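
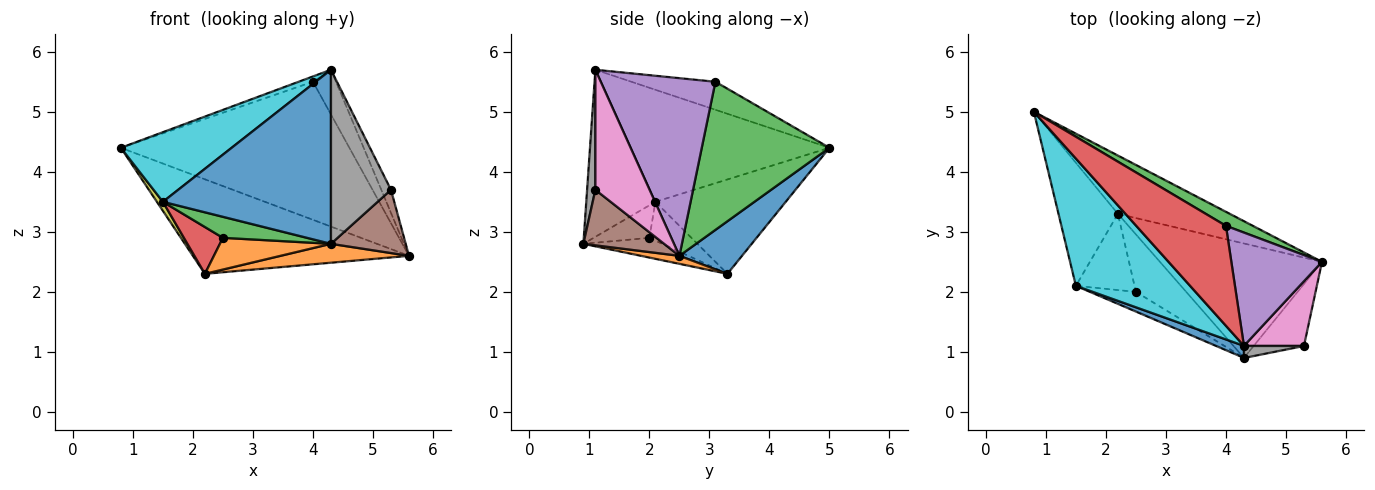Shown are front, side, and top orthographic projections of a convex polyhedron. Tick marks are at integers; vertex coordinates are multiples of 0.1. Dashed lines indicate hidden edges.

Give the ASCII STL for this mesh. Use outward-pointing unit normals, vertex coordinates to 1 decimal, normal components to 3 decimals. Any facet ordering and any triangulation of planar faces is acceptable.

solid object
 facet normal 0.239 0.827 -0.509
  outer loop
   vertex 2.2 3.3 2.3
   vertex 0.8 5.0 4.4
   vertex 5.6 2.5 2.6
  endloop
 endfacet
 facet normal 0.049 -0.163 -0.985
  outer loop
   vertex 2.2 3.3 2.3
   vertex 5.6 2.5 2.6
   vertex 4.3 0.9 2.8
  endloop
 endfacet
 facet normal 0.486 0.870 0.088
  outer loop
   vertex 4.0 3.1 5.5
   vertex 5.6 2.5 2.6
   vertex 0.8 5.0 4.4
  endloop
 endfacet
 facet normal -0.298 0.051 0.953
  outer loop
   vertex 4.0 3.1 5.5
   vertex 0.8 5.0 4.4
   vertex 4.3 1.1 5.7
  endloop
 endfacet
 facet normal 0.877 0.176 0.447
  outer loop
   vertex 4.0 3.1 5.5
   vertex 4.3 1.1 5.7
   vertex 5.6 2.5 2.6
  endloop
 endfacet
 facet normal 0.611 -0.566 -0.553
  outer loop
   vertex 5.3 1.1 3.7
   vertex 4.3 0.9 2.8
   vertex 5.6 2.5 2.6
  endloop
 endfacet
 facet normal 0.883 0.158 0.442
  outer loop
   vertex 5.3 1.1 3.7
   vertex 5.6 2.5 2.6
   vertex 4.3 1.1 5.7
  endloop
 endfacet
 facet normal 0.136 -0.988 0.068
  outer loop
   vertex 5.3 1.1 3.7
   vertex 4.3 1.1 5.7
   vertex 4.3 0.9 2.8
  endloop
 endfacet
 facet normal -0.846 -0.039 -0.532
  outer loop
   vertex 1.5 2.1 3.5
   vertex 0.8 5.0 4.4
   vertex 2.2 3.3 2.3
  endloop
 endfacet
 facet normal -0.652 -0.364 0.665
  outer loop
   vertex 1.5 2.1 3.5
   vertex 4.3 1.1 5.7
   vertex 0.8 5.0 4.4
  endloop
 endfacet
 facet normal -0.380 -0.923 0.064
  outer loop
   vertex 1.5 2.1 3.5
   vertex 4.3 0.9 2.8
   vertex 4.3 1.1 5.7
  endloop
 endfacet
 facet normal -0.325 -0.457 -0.828
  outer loop
   vertex 2.5 2.0 2.9
   vertex 2.2 3.3 2.3
   vertex 4.3 0.9 2.8
  endloop
 endfacet
 facet normal -0.435 -0.656 -0.616
  outer loop
   vertex 2.5 2.0 2.9
   vertex 4.3 0.9 2.8
   vertex 1.5 2.1 3.5
  endloop
 endfacet
 facet normal -0.491 -0.456 -0.742
  outer loop
   vertex 2.5 2.0 2.9
   vertex 1.5 2.1 3.5
   vertex 2.2 3.3 2.3
  endloop
 endfacet
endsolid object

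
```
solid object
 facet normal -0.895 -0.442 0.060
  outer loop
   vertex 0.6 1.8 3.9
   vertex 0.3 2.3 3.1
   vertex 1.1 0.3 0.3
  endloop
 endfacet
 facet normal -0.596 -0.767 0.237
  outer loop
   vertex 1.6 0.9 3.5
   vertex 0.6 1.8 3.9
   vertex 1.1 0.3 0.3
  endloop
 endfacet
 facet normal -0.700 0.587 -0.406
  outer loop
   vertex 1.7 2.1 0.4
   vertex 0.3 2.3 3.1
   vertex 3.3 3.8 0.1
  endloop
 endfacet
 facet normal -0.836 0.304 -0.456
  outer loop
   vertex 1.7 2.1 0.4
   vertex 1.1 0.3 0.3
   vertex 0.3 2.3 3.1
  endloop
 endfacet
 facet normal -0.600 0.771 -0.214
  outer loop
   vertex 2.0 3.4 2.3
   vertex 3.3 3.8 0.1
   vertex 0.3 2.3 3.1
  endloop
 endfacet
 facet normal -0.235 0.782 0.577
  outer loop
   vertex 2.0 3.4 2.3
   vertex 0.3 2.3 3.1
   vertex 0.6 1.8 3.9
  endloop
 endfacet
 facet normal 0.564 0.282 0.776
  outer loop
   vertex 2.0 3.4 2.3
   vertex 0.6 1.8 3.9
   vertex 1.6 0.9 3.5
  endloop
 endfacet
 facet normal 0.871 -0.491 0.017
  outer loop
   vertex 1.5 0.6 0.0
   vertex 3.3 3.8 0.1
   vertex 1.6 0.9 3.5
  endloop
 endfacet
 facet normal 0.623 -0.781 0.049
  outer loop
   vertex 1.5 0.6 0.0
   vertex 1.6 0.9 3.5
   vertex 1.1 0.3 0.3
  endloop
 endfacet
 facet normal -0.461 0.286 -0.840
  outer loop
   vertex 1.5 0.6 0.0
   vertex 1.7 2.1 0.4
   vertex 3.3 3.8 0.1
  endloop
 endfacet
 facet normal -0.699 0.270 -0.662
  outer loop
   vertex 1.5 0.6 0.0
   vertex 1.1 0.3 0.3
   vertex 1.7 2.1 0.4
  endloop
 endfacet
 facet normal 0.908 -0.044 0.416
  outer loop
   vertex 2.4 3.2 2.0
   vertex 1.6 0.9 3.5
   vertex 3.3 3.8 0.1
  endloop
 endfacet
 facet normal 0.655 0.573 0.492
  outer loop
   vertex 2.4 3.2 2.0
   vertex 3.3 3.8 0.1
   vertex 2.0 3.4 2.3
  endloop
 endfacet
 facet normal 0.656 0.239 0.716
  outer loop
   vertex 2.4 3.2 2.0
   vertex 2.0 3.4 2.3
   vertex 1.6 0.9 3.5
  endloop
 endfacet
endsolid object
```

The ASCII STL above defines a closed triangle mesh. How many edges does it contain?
21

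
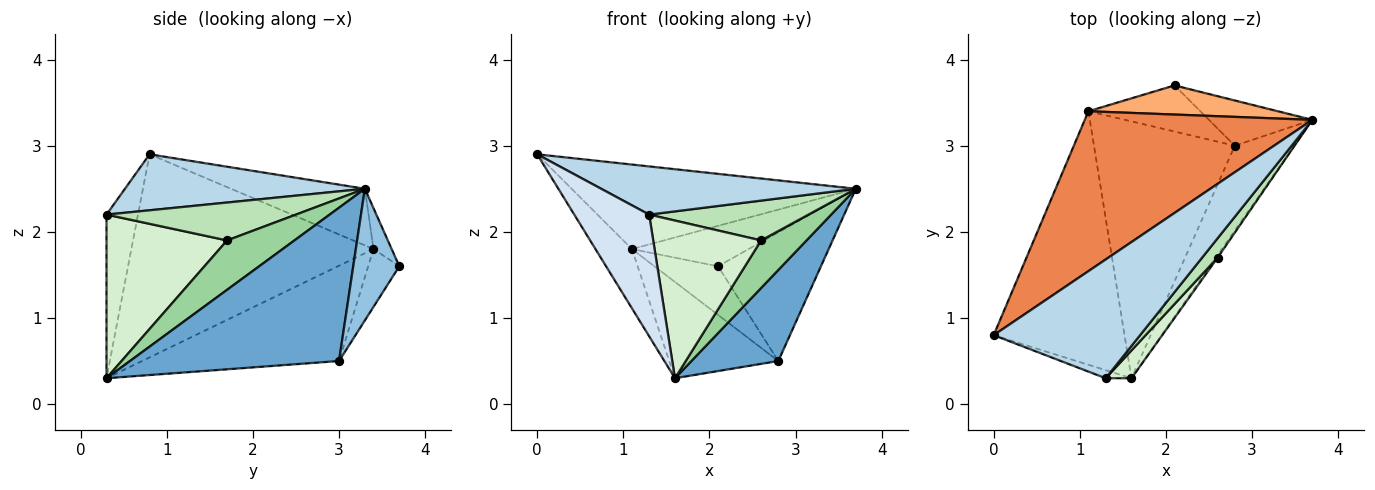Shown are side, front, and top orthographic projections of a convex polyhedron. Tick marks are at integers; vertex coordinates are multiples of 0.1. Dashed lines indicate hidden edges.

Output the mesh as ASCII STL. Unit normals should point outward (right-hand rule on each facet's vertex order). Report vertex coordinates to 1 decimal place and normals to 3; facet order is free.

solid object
 facet normal 0.869 -0.361 -0.337
  outer loop
   vertex 2.8 3.0 0.5
   vertex 3.7 3.3 2.5
   vertex 1.6 0.3 0.3
  endloop
 endfacet
 facet normal 0.389 0.869 -0.305
  outer loop
   vertex 2.8 3.0 0.5
   vertex 2.1 3.7 1.6
   vertex 3.7 3.3 2.5
  endloop
 endfacet
 facet normal 0.334 -0.354 0.873
  outer loop
   vertex 1.3 0.3 2.2
   vertex 3.7 3.3 2.5
   vertex 0.0 0.8 2.9
  endloop
 endfacet
 facet normal -0.387 -0.920 -0.061
  outer loop
   vertex 1.3 0.3 2.2
   vertex 0.0 0.8 2.9
   vertex 1.6 0.3 0.3
  endloop
 endfacet
 facet normal -0.215 0.456 0.863
  outer loop
   vertex 1.1 3.4 1.8
   vertex 0.0 0.8 2.9
   vertex 3.7 3.3 2.5
  endloop
 endfacet
 facet normal -0.125 0.805 0.580
  outer loop
   vertex 1.1 3.4 1.8
   vertex 3.7 3.3 2.5
   vertex 2.1 3.7 1.6
  endloop
 endfacet
 facet normal -0.834 0.125 -0.537
  outer loop
   vertex 1.1 3.4 1.8
   vertex 1.6 0.3 0.3
   vertex 0.0 0.8 2.9
  endloop
 endfacet
 facet normal -0.535 0.296 -0.791
  outer loop
   vertex 1.1 3.4 1.8
   vertex 2.8 3.0 0.5
   vertex 1.6 0.3 0.3
  endloop
 endfacet
 facet normal -0.335 0.684 -0.648
  outer loop
   vertex 1.1 3.4 1.8
   vertex 2.1 3.7 1.6
   vertex 2.8 3.0 0.5
  endloop
 endfacet
 facet normal 0.829 -0.559 -0.029
  outer loop
   vertex 2.6 1.7 1.9
   vertex 1.6 0.3 0.3
   vertex 3.7 3.3 2.5
  endloop
 endfacet
 facet normal 0.730 -0.614 0.299
  outer loop
   vertex 2.6 1.7 1.9
   vertex 3.7 3.3 2.5
   vertex 1.3 0.3 2.2
  endloop
 endfacet
 facet normal 0.740 -0.662 0.117
  outer loop
   vertex 2.6 1.7 1.9
   vertex 1.3 0.3 2.2
   vertex 1.6 0.3 0.3
  endloop
 endfacet
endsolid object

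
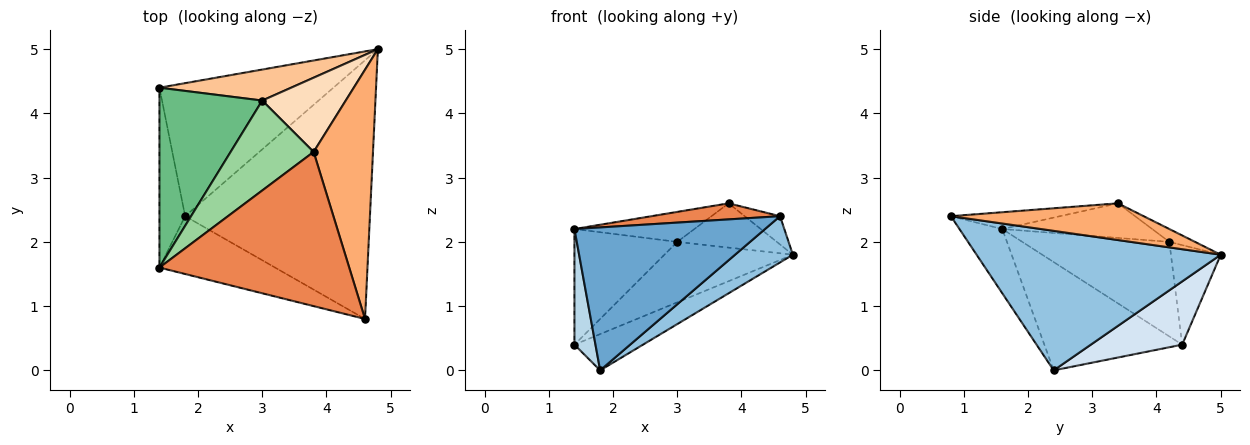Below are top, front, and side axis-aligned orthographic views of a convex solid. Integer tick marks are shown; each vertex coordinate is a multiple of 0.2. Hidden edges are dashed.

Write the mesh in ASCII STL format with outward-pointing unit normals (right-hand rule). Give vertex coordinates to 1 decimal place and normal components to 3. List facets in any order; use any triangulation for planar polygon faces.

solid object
 facet normal -0.204 -0.908 -0.367
  outer loop
   vertex 1.8 2.4 0.0
   vertex 4.6 0.8 2.4
   vertex 1.4 1.6 2.2
  endloop
 endfacet
 facet normal 0.596 -0.141 -0.790
  outer loop
   vertex 1.8 2.4 0.0
   vertex 4.8 5.0 1.8
   vertex 4.6 0.8 2.4
  endloop
 endfacet
 facet normal -0.962 -0.147 -0.228
  outer loop
   vertex 1.4 4.4 0.4
   vertex 1.8 2.4 0.0
   vertex 1.4 1.6 2.2
  endloop
 endfacet
 facet normal 0.331 0.248 -0.910
  outer loop
   vertex 1.4 4.4 0.4
   vertex 4.8 5.0 1.8
   vertex 1.8 2.4 0.0
  endloop
 endfacet
 facet normal -0.088 -0.103 0.991
  outer loop
   vertex 3.8 3.4 2.6
   vertex 1.4 1.6 2.2
   vertex 4.6 0.8 2.4
  endloop
 endfacet
 facet normal 0.524 0.096 0.847
  outer loop
   vertex 3.8 3.4 2.6
   vertex 4.6 0.8 2.4
   vertex 4.8 5.0 1.8
  endloop
 endfacet
 facet normal -0.326 0.841 0.431
  outer loop
   vertex 3.0 4.2 2.0
   vertex 4.8 5.0 1.8
   vertex 1.4 4.4 0.4
  endloop
 endfacet
 facet normal -0.131 0.508 0.852
  outer loop
   vertex 3.0 4.2 2.0
   vertex 3.8 3.4 2.6
   vertex 4.8 5.0 1.8
  endloop
 endfacet
 facet normal -0.612 0.428 0.665
  outer loop
   vertex 3.0 4.2 2.0
   vertex 1.4 4.4 0.4
   vertex 1.4 1.6 2.2
  endloop
 endfacet
 facet normal -0.368 0.294 0.882
  outer loop
   vertex 3.0 4.2 2.0
   vertex 1.4 1.6 2.2
   vertex 3.8 3.4 2.6
  endloop
 endfacet
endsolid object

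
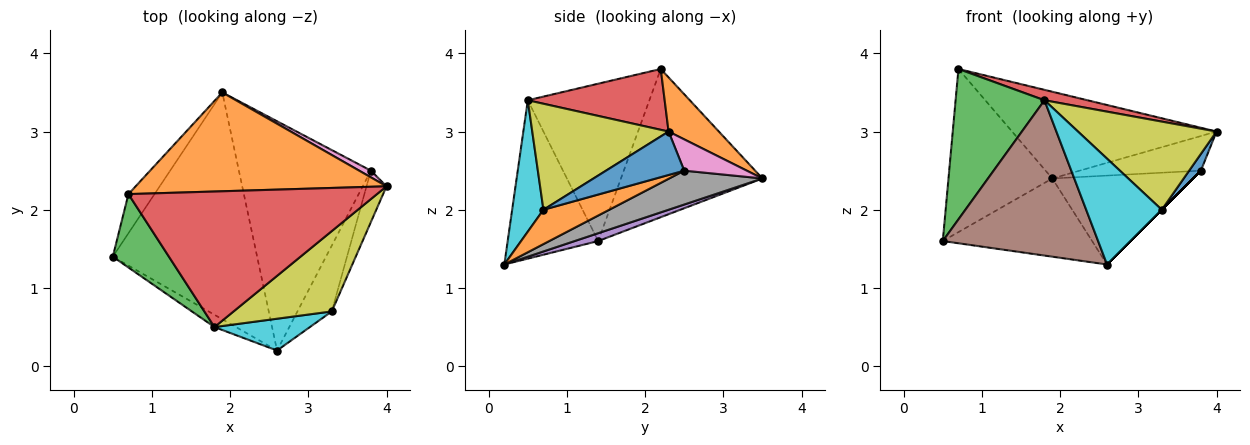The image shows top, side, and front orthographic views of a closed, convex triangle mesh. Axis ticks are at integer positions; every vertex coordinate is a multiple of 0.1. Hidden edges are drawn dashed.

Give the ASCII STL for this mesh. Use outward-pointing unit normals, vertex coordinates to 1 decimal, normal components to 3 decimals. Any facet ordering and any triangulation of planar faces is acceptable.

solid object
 facet normal -0.798 0.586 -0.140
  outer loop
   vertex 0.7 2.2 3.8
   vertex 1.9 3.5 2.4
   vertex 0.5 1.4 1.6
  endloop
 endfacet
 facet normal 0.160 0.651 0.742
  outer loop
   vertex 0.7 2.2 3.8
   vertex 4.0 2.3 3.0
   vertex 1.9 3.5 2.4
  endloop
 endfacet
 facet normal -0.776 -0.567 0.277
  outer loop
   vertex 1.8 0.5 3.4
   vertex 0.7 2.2 3.8
   vertex 0.5 1.4 1.6
  endloop
 endfacet
 facet normal 0.237 -0.075 0.969
  outer loop
   vertex 1.8 0.5 3.4
   vertex 4.0 2.3 3.0
   vertex 0.7 2.2 3.8
  endloop
 endfacet
 facet normal 0.051 0.326 -0.944
  outer loop
   vertex 2.6 0.2 1.3
   vertex 0.5 1.4 1.6
   vertex 1.9 3.5 2.4
  endloop
 endfacet
 facet normal -0.502 -0.862 -0.068
  outer loop
   vertex 2.6 0.2 1.3
   vertex 1.8 0.5 3.4
   vertex 0.5 1.4 1.6
  endloop
 endfacet
 facet normal 0.452 0.876 0.170
  outer loop
   vertex 3.8 2.5 2.5
   vertex 1.9 3.5 2.4
   vertex 4.0 2.3 3.0
  endloop
 endfacet
 facet normal 0.233 0.352 -0.907
  outer loop
   vertex 3.8 2.5 2.5
   vertex 2.6 0.2 1.3
   vertex 1.9 3.5 2.4
  endloop
 endfacet
 facet normal 0.588 -0.598 0.545
  outer loop
   vertex 3.3 0.7 2.0
   vertex 4.0 2.3 3.0
   vertex 1.8 0.5 3.4
  endloop
 endfacet
 facet normal 0.368 -0.890 0.268
  outer loop
   vertex 3.3 0.7 2.0
   vertex 1.8 0.5 3.4
   vertex 2.6 0.2 1.3
  endloop
 endfacet
 facet normal 0.900 -0.135 -0.414
  outer loop
   vertex 3.3 0.7 2.0
   vertex 3.8 2.5 2.5
   vertex 4.0 2.3 3.0
  endloop
 endfacet
 facet normal 0.707 0.000 -0.707
  outer loop
   vertex 3.3 0.7 2.0
   vertex 2.6 0.2 1.3
   vertex 3.8 2.5 2.5
  endloop
 endfacet
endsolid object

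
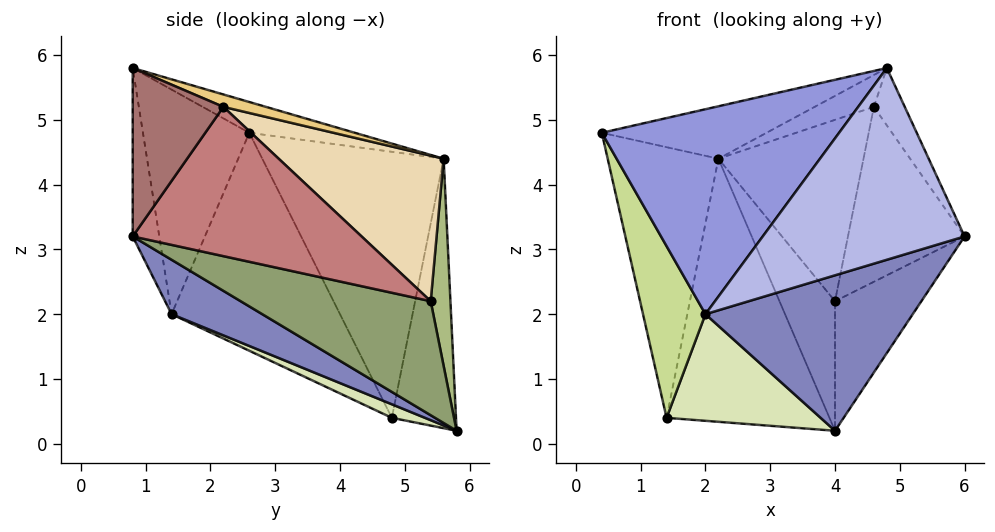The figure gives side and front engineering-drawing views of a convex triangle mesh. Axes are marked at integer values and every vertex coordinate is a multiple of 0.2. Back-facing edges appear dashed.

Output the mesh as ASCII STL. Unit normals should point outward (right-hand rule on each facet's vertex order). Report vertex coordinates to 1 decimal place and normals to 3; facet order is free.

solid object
 facet normal -0.134 0.210 0.968
  outer loop
   vertex 2.2 5.6 4.4
   vertex 0.4 2.6 4.8
   vertex 4.8 0.8 5.8
  endloop
 endfacet
 facet normal 0.195 -0.446 -0.873
  outer loop
   vertex 2.0 1.4 2.0
   vertex 4.0 5.8 0.2
   vertex 6.0 0.8 3.2
  endloop
 endfacet
 facet normal -0.404 -0.901 0.155
  outer loop
   vertex 2.0 1.4 2.0
   vertex 4.8 0.8 5.8
   vertex 0.4 2.6 4.8
  endloop
 endfacet
 facet normal -0.130 -0.990 -0.060
  outer loop
   vertex 2.0 1.4 2.0
   vertex 6.0 0.8 3.2
   vertex 4.8 0.8 5.8
  endloop
 endfacet
 facet normal 0.907 0.412 0.082
  outer loop
   vertex 4.0 5.4 2.2
   vertex 6.0 0.8 3.2
   vertex 4.0 5.8 0.2
  endloop
 endfacet
 facet normal 0.329 0.926 0.185
  outer loop
   vertex 4.0 5.4 2.2
   vertex 4.0 5.8 0.2
   vertex 2.2 5.6 4.4
  endloop
 endfacet
 facet normal -0.875 -0.324 -0.361
  outer loop
   vertex 1.4 4.8 0.4
   vertex 2.0 1.4 2.0
   vertex 0.4 2.6 4.8
  endloop
 endfacet
 facet normal 0.088 -0.411 -0.907
  outer loop
   vertex 1.4 4.8 0.4
   vertex 4.0 5.8 0.2
   vertex 2.0 1.4 2.0
  endloop
 endfacet
 facet normal -0.852 0.520 0.066
  outer loop
   vertex 1.4 4.8 0.4
   vertex 0.4 2.6 4.8
   vertex 2.2 5.6 4.4
  endloop
 endfacet
 facet normal -0.364 0.925 -0.112
  outer loop
   vertex 1.4 4.8 0.4
   vertex 2.2 5.6 4.4
   vertex 4.0 5.8 0.2
  endloop
 endfacet
 facet normal 0.296 0.412 0.862
  outer loop
   vertex 4.6 2.2 5.2
   vertex 2.2 5.6 4.4
   vertex 4.8 0.8 5.8
  endloop
 endfacet
 facet normal 0.657 0.578 0.485
  outer loop
   vertex 4.6 2.2 5.2
   vertex 4.0 5.4 2.2
   vertex 2.2 5.6 4.4
  endloop
 endfacet
 facet normal 0.867 0.295 0.400
  outer loop
   vertex 4.6 2.2 5.2
   vertex 4.8 0.8 5.8
   vertex 6.0 0.8 3.2
  endloop
 endfacet
 facet normal 0.852 0.434 0.293
  outer loop
   vertex 4.6 2.2 5.2
   vertex 6.0 0.8 3.2
   vertex 4.0 5.4 2.2
  endloop
 endfacet
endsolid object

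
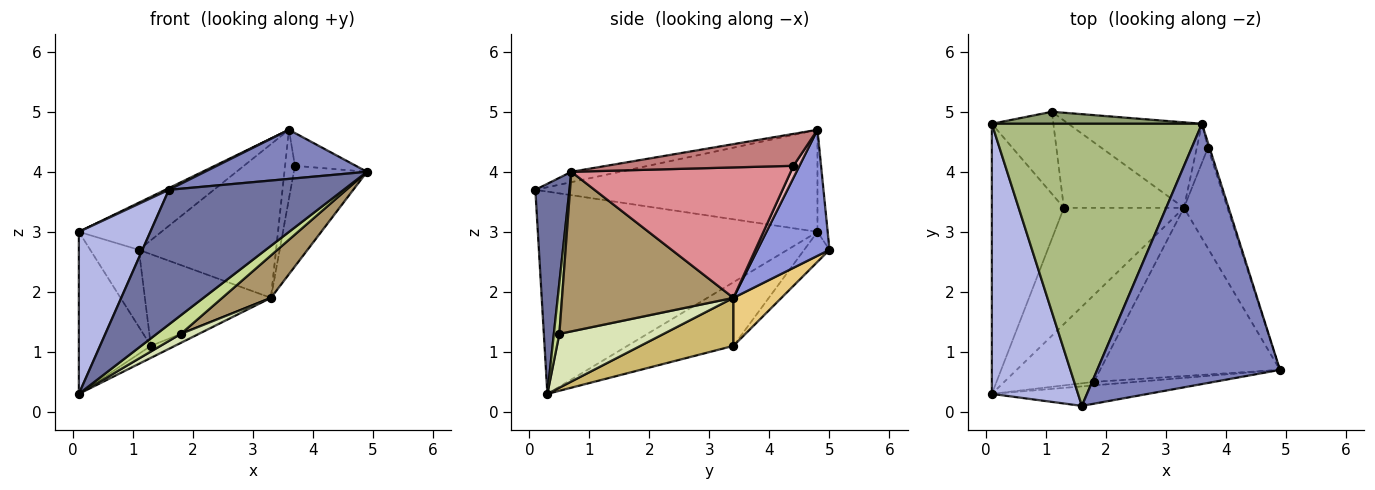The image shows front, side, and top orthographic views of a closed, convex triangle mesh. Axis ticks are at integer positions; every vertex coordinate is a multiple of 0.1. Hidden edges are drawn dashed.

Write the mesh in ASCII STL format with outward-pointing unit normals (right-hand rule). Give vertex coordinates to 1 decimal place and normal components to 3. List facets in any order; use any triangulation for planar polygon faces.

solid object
 facet normal 0.189 -0.972 -0.141
  outer loop
   vertex 1.6 0.1 3.7
   vertex 0.1 0.3 0.3
   vertex 4.9 0.7 4.0
  endloop
 endfacet
 facet normal -0.056 -0.185 0.981
  outer loop
   vertex 3.6 4.8 4.7
   vertex 1.6 0.1 3.7
   vertex 4.9 0.7 4.0
  endloop
 endfacet
 facet normal 0.417 0.794 -0.442
  outer loop
   vertex 3.3 3.4 1.9
   vertex 1.1 5.0 2.7
   vertex 3.6 4.8 4.7
  endloop
 endfacet
 facet normal -0.896 -0.229 0.382
  outer loop
   vertex 0.1 4.8 3.0
   vertex 0.1 0.3 0.3
   vertex 1.6 0.1 3.7
  endloop
 endfacet
 facet normal -0.119 0.962 0.245
  outer loop
   vertex 0.1 4.8 3.0
   vertex 3.6 4.8 4.7
   vertex 1.1 5.0 2.7
  endloop
 endfacet
 facet normal -0.437 -0.005 0.899
  outer loop
   vertex 0.1 4.8 3.0
   vertex 1.6 0.1 3.7
   vertex 3.6 4.8 4.7
  endloop
 endfacet
 facet normal 0.219 -0.959 -0.180
  outer loop
   vertex 1.8 0.5 1.3
   vertex 4.9 0.7 4.0
   vertex 0.1 0.3 0.3
  endloop
 endfacet
 facet normal 0.513 -0.089 -0.854
  outer loop
   vertex 1.8 0.5 1.3
   vertex 0.1 0.3 0.3
   vertex 3.3 3.4 1.9
  endloop
 endfacet
 facet normal 0.652 -0.185 -0.735
  outer loop
   vertex 1.8 0.5 1.3
   vertex 3.3 3.4 1.9
   vertex 4.9 0.7 4.0
  endloop
 endfacet
 facet normal 0.370 0.095 -0.924
  outer loop
   vertex 1.3 3.4 1.1
   vertex 3.3 3.4 1.9
   vertex 0.1 0.3 0.3
  endloop
 endfacet
 facet normal 0.266 0.698 -0.665
  outer loop
   vertex 1.3 3.4 1.1
   vertex 1.1 5.0 2.7
   vertex 3.3 3.4 1.9
  endloop
 endfacet
 facet normal -0.604 0.410 -0.684
  outer loop
   vertex 1.3 3.4 1.1
   vertex 0.1 0.3 0.3
   vertex 0.1 4.8 3.0
  endloop
 endfacet
 facet normal -0.335 0.645 -0.687
  outer loop
   vertex 1.3 3.4 1.1
   vertex 0.1 4.8 3.0
   vertex 1.1 5.0 2.7
  endloop
 endfacet
 facet normal 0.950 0.309 -0.048
  outer loop
   vertex 3.7 4.4 4.1
   vertex 3.6 4.8 4.7
   vertex 4.9 0.7 4.0
  endloop
 endfacet
 facet normal 0.905 0.302 -0.302
  outer loop
   vertex 3.7 4.4 4.1
   vertex 4.9 0.7 4.0
   vertex 3.3 3.4 1.9
  endloop
 endfacet
 facet normal 0.468 0.769 -0.435
  outer loop
   vertex 3.7 4.4 4.1
   vertex 3.3 3.4 1.9
   vertex 3.6 4.8 4.7
  endloop
 endfacet
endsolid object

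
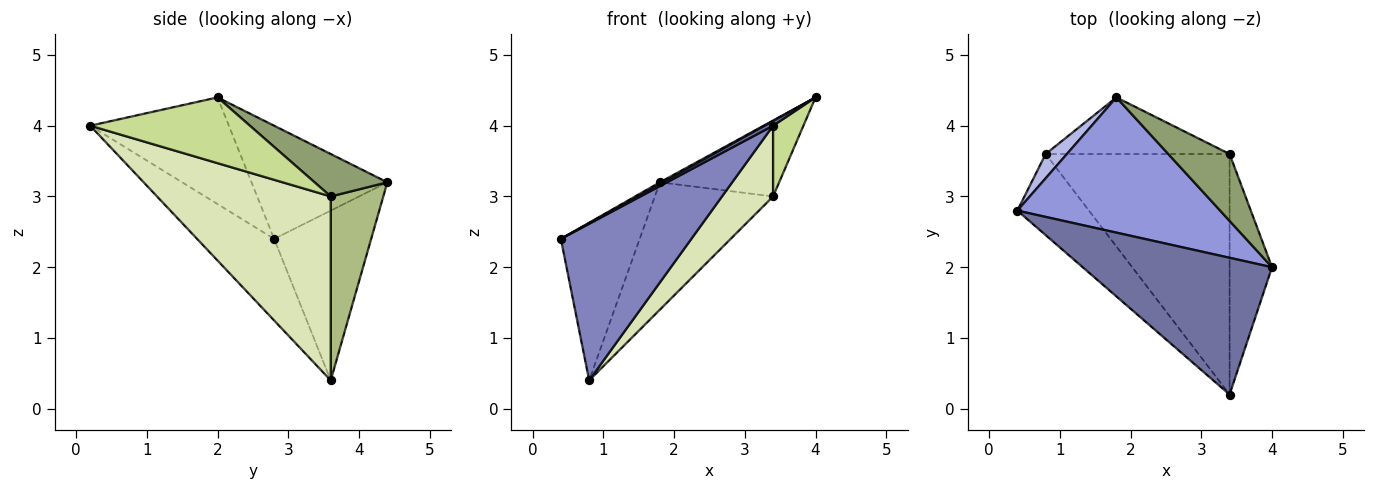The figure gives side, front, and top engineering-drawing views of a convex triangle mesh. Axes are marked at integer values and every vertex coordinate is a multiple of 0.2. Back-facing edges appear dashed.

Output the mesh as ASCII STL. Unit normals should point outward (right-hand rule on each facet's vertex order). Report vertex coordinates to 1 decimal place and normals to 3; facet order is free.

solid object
 facet normal -0.491 -0.030 0.871
  outer loop
   vertex 3.4 0.2 4.0
   vertex 4.0 2.0 4.4
   vertex 0.4 2.8 2.4
  endloop
 endfacet
 facet normal -0.464 -0.786 -0.407
  outer loop
   vertex 0.8 3.6 0.4
   vertex 3.4 0.2 4.0
   vertex 0.4 2.8 2.4
  endloop
 endfacet
 facet normal -0.487 -0.010 0.873
  outer loop
   vertex 1.8 4.4 3.2
   vertex 0.4 2.8 2.4
   vertex 4.0 2.0 4.4
  endloop
 endfacet
 facet normal -0.772 0.628 0.097
  outer loop
   vertex 1.8 4.4 3.2
   vertex 0.8 3.6 0.4
   vertex 0.4 2.8 2.4
  endloop
 endfacet
 facet normal 0.416 0.682 0.601
  outer loop
   vertex 3.4 3.6 3.0
   vertex 1.8 4.4 3.2
   vertex 4.0 2.0 4.4
  endloop
 endfacet
 facet normal 0.376 0.847 -0.376
  outer loop
   vertex 3.4 3.6 3.0
   vertex 0.8 3.6 0.4
   vertex 1.8 4.4 3.2
  endloop
 endfacet
 facet normal 0.830 -0.158 -0.536
  outer loop
   vertex 3.4 3.6 3.0
   vertex 4.0 2.0 4.4
   vertex 3.4 0.2 4.0
  endloop
 endfacet
 facet normal 0.692 -0.204 -0.692
  outer loop
   vertex 3.4 3.6 3.0
   vertex 3.4 0.2 4.0
   vertex 0.8 3.6 0.4
  endloop
 endfacet
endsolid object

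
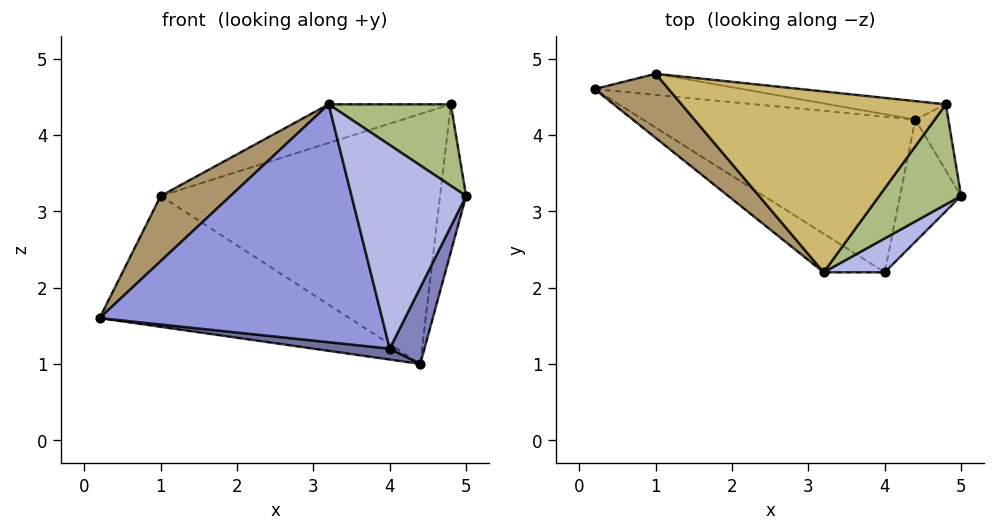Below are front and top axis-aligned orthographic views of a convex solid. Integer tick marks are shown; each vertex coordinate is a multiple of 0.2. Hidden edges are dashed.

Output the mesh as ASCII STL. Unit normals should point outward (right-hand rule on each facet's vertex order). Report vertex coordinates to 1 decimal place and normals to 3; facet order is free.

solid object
 facet normal -0.148 -0.069 -0.987
  outer loop
   vertex 4.4 4.2 1.0
   vertex 4.0 2.2 1.2
   vertex 0.2 4.6 1.6
  endloop
 endfacet
 facet normal 0.912 -0.217 -0.347
  outer loop
   vertex 4.4 4.2 1.0
   vertex 5.0 3.2 3.2
   vertex 4.0 2.2 1.2
  endloop
 endfacet
 facet normal -0.539 -0.831 -0.135
  outer loop
   vertex 3.2 2.2 4.4
   vertex 0.2 4.6 1.6
   vertex 4.0 2.2 1.2
  endloop
 endfacet
 facet normal 0.549 -0.824 0.137
  outer loop
   vertex 3.2 2.2 4.4
   vertex 4.0 2.2 1.2
   vertex 5.0 3.2 3.2
  endloop
 endfacet
 facet normal 0.949 0.287 -0.129
  outer loop
   vertex 4.8 4.4 4.4
   vertex 5.0 3.2 3.2
   vertex 4.4 4.2 1.0
  endloop
 endfacet
 facet normal 0.655 -0.477 0.586
  outer loop
   vertex 4.8 4.4 4.4
   vertex 3.2 2.2 4.4
   vertex 5.0 3.2 3.2
  endloop
 endfacet
 facet normal 0.071 0.985 -0.159
  outer loop
   vertex 1.0 4.8 3.2
   vertex 4.4 4.2 1.0
   vertex 0.2 4.6 1.6
  endloop
 endfacet
 facet normal 0.127 0.989 -0.073
  outer loop
   vertex 1.0 4.8 3.2
   vertex 4.8 4.4 4.4
   vertex 4.4 4.2 1.0
  endloop
 endfacet
 facet normal -0.775 -0.451 0.444
  outer loop
   vertex 1.0 4.8 3.2
   vertex 0.2 4.6 1.6
   vertex 3.2 2.2 4.4
  endloop
 endfacet
 facet normal -0.276 0.201 0.940
  outer loop
   vertex 1.0 4.8 3.2
   vertex 3.2 2.2 4.4
   vertex 4.8 4.4 4.4
  endloop
 endfacet
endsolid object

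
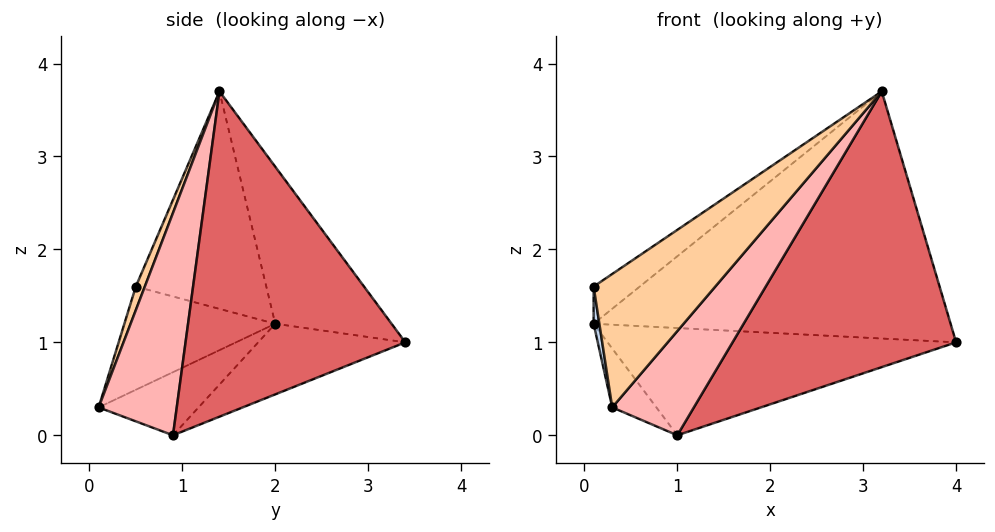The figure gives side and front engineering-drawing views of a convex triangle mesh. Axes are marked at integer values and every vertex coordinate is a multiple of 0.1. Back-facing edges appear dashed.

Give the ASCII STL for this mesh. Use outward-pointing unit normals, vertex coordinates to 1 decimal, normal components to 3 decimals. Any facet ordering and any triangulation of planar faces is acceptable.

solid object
 facet normal -0.264 0.811 0.522
  outer loop
   vertex 3.2 1.4 3.7
   vertex 4.0 3.4 1.0
   vertex 0.1 2.0 1.2
  endloop
 endfacet
 facet normal -0.989 -0.038 -0.141
  outer loop
   vertex 0.1 0.5 1.6
   vertex 0.1 2.0 1.2
   vertex 0.3 0.1 0.3
  endloop
 endfacet
 facet normal -0.589 0.208 0.781
  outer loop
   vertex 0.1 0.5 1.6
   vertex 3.2 1.4 3.7
   vertex 0.1 2.0 1.2
  endloop
 endfacet
 facet normal 0.070 -0.950 0.303
  outer loop
   vertex 0.1 0.5 1.6
   vertex 0.3 0.1 0.3
   vertex 3.2 1.4 3.7
  endloop
 endfacet
 facet normal -0.257 0.609 -0.751
  outer loop
   vertex 1.0 0.9 0.0
   vertex 0.1 2.0 1.2
   vertex 4.0 3.4 1.0
  endloop
 endfacet
 facet normal -0.629 0.278 -0.726
  outer loop
   vertex 1.0 0.9 0.0
   vertex 0.3 0.1 0.3
   vertex 0.1 2.0 1.2
  endloop
 endfacet
 facet normal 0.668 -0.679 -0.305
  outer loop
   vertex 1.0 0.9 0.0
   vertex 4.0 3.4 1.0
   vertex 3.2 1.4 3.7
  endloop
 endfacet
 facet normal 0.660 -0.689 -0.299
  outer loop
   vertex 1.0 0.9 0.0
   vertex 3.2 1.4 3.7
   vertex 0.3 0.1 0.3
  endloop
 endfacet
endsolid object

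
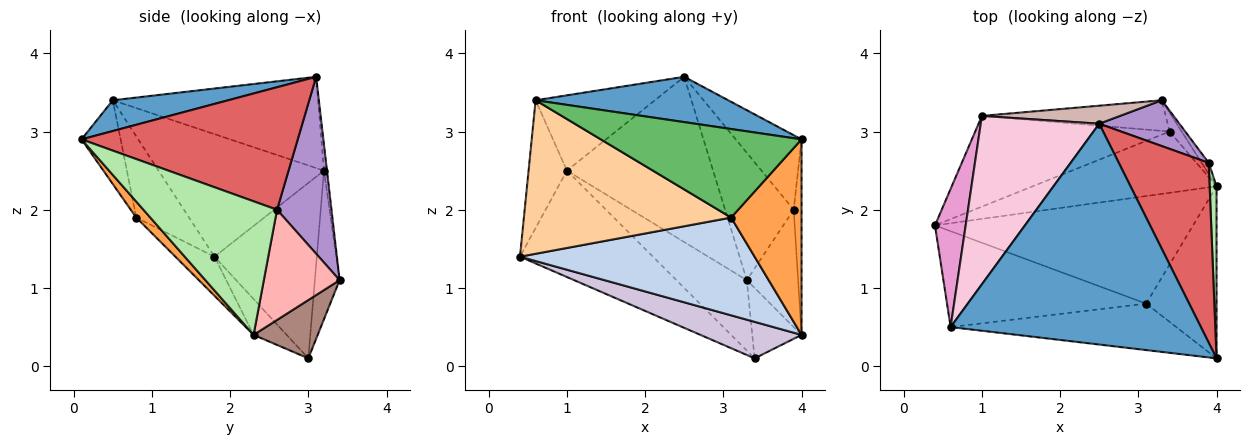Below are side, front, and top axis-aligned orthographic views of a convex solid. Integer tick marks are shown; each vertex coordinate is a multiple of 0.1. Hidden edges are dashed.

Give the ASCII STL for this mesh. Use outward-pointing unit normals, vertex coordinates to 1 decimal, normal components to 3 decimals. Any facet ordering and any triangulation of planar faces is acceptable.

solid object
 facet normal 0.120 -0.200 0.973
  outer loop
   vertex 0.6 0.5 3.4
   vertex 4.0 0.1 2.9
   vertex 2.5 3.1 3.7
  endloop
 endfacet
 facet normal -0.111 -0.668 -0.735
  outer loop
   vertex 3.1 0.8 1.9
   vertex 0.4 1.8 1.4
   vertex 4.0 2.3 0.4
  endloop
 endfacet
 facet normal 0.148 -0.742 -0.653
  outer loop
   vertex 3.1 0.8 1.9
   vertex 4.0 2.3 0.4
   vertex 4.0 0.1 2.9
  endloop
 endfacet
 facet normal -0.211 -0.829 -0.518
  outer loop
   vertex 3.1 0.8 1.9
   vertex 0.6 0.5 3.4
   vertex 0.4 1.8 1.4
  endloop
 endfacet
 facet normal -0.170 -0.873 -0.458
  outer loop
   vertex 3.1 0.8 1.9
   vertex 4.0 0.1 2.9
   vertex 0.6 0.5 3.4
  endloop
 endfacet
 facet normal 0.997 0.058 0.051
  outer loop
   vertex 3.9 2.6 2.0
   vertex 4.0 0.1 2.9
   vertex 4.0 2.3 0.4
  endloop
 endfacet
 facet normal 0.783 0.238 0.575
  outer loop
   vertex 3.9 2.6 2.0
   vertex 2.5 3.1 3.7
   vertex 4.0 0.1 2.9
  endloop
 endfacet
 facet normal 0.827 0.560 -0.053
  outer loop
   vertex 3.9 2.6 2.0
   vertex 4.0 2.3 0.4
   vertex 3.3 3.4 1.1
  endloop
 endfacet
 facet normal 0.598 0.754 0.271
  outer loop
   vertex 3.9 2.6 2.0
   vertex 3.3 3.4 1.1
   vertex 2.5 3.1 3.7
  endloop
 endfacet
 facet normal -0.165 -0.505 -0.847
  outer loop
   vertex 3.4 3.0 0.1
   vertex 4.0 2.3 0.4
   vertex 0.4 1.8 1.4
  endloop
 endfacet
 facet normal 0.782 0.601 -0.162
  outer loop
   vertex 3.4 3.0 0.1
   vertex 3.3 3.4 1.1
   vertex 4.0 2.3 0.4
  endloop
 endfacet
 facet normal -0.020 0.994 0.108
  outer loop
   vertex 1.0 3.2 2.5
   vertex 2.5 3.1 3.7
   vertex 3.3 3.4 1.1
  endloop
 endfacet
 facet normal -0.946 0.219 0.237
  outer loop
   vertex 1.0 3.2 2.5
   vertex 0.4 1.8 1.4
   vertex 0.6 0.5 3.4
  endloop
 endfacet
 facet normal -0.575 0.334 0.747
  outer loop
   vertex 1.0 3.2 2.5
   vertex 0.6 0.5 3.4
   vertex 2.5 3.1 3.7
  endloop
 endfacet
 facet normal -0.505 0.657 -0.560
  outer loop
   vertex 1.0 3.2 2.5
   vertex 3.4 3.0 0.1
   vertex 0.4 1.8 1.4
  endloop
 endfacet
 facet normal -0.307 0.873 -0.380
  outer loop
   vertex 1.0 3.2 2.5
   vertex 3.3 3.4 1.1
   vertex 3.4 3.0 0.1
  endloop
 endfacet
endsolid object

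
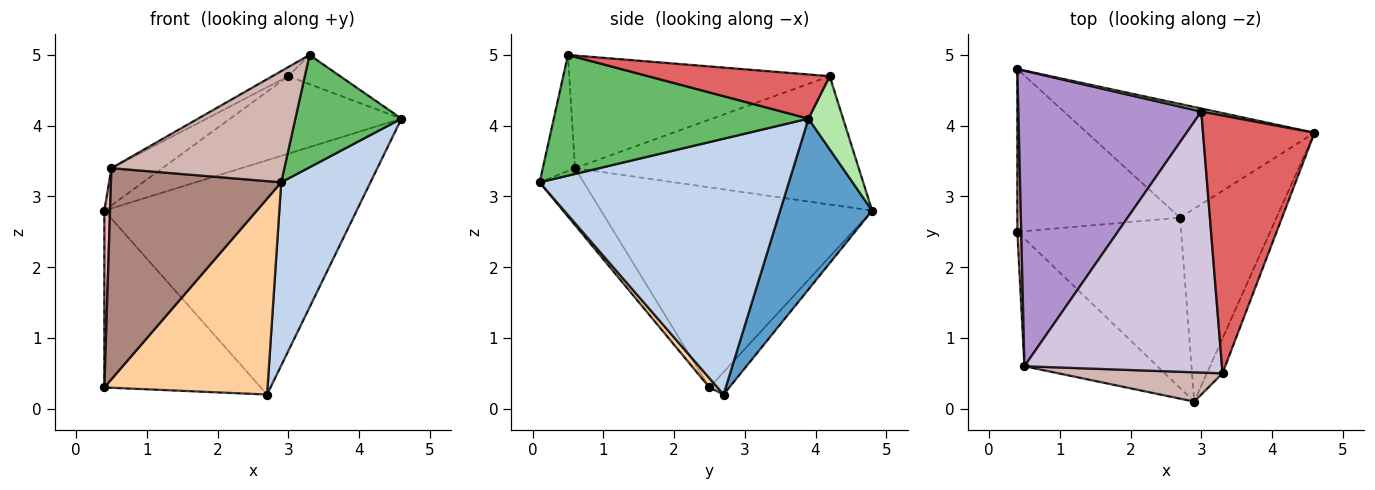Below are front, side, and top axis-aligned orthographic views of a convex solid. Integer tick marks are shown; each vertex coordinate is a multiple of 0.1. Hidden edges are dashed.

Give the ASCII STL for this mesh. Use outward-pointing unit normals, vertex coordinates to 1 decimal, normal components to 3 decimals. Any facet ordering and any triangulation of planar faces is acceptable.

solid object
 facet normal 0.312 0.855 -0.415
  outer loop
   vertex 2.7 2.7 0.2
   vertex 0.4 4.8 2.8
   vertex 4.6 3.9 4.1
  endloop
 endfacet
 facet normal 0.887 -0.318 -0.334
  outer loop
   vertex 2.7 2.7 0.2
   vertex 4.6 3.9 4.1
   vertex 2.9 0.1 3.2
  endloop
 endfacet
 facet normal -0.093 0.733 -0.674
  outer loop
   vertex 0.4 2.5 0.3
   vertex 0.4 4.8 2.8
   vertex 2.7 2.7 0.2
  endloop
 endfacet
 facet normal 0.037 -0.754 -0.656
  outer loop
   vertex 0.4 2.5 0.3
   vertex 2.7 2.7 0.2
   vertex 2.9 0.1 3.2
  endloop
 endfacet
 facet normal 0.917 -0.382 -0.119
  outer loop
   vertex 3.3 0.5 5.0
   vertex 2.9 0.1 3.2
   vertex 4.6 3.9 4.1
  endloop
 endfacet
 facet normal 0.198 0.979 0.038
  outer loop
   vertex 3.0 4.2 4.7
   vertex 4.6 3.9 4.1
   vertex 0.4 4.8 2.8
  endloop
 endfacet
 facet normal 0.366 0.105 0.925
  outer loop
   vertex 3.0 4.2 4.7
   vertex 3.3 0.5 5.0
   vertex 4.6 3.9 4.1
  endloop
 endfacet
 facet normal -1.000 -0.021 0.019
  outer loop
   vertex 0.5 0.6 3.4
   vertex 0.4 4.8 2.8
   vertex 0.4 2.5 0.3
  endloop
 endfacet
 facet normal -0.571 0.103 0.814
  outer loop
   vertex 0.5 0.6 3.4
   vertex 3.0 4.2 4.7
   vertex 0.4 4.8 2.8
  endloop
 endfacet
 facet normal -0.495 0.030 0.868
  outer loop
   vertex 0.5 0.6 3.4
   vertex 3.3 0.5 5.0
   vertex 3.0 4.2 4.7
  endloop
 endfacet
 facet normal -0.216 -0.836 -0.505
  outer loop
   vertex 0.5 0.6 3.4
   vertex 0.4 2.5 0.3
   vertex 2.9 0.1 3.2
  endloop
 endfacet
 facet normal -0.177 -0.952 0.251
  outer loop
   vertex 0.5 0.6 3.4
   vertex 2.9 0.1 3.2
   vertex 3.3 0.5 5.0
  endloop
 endfacet
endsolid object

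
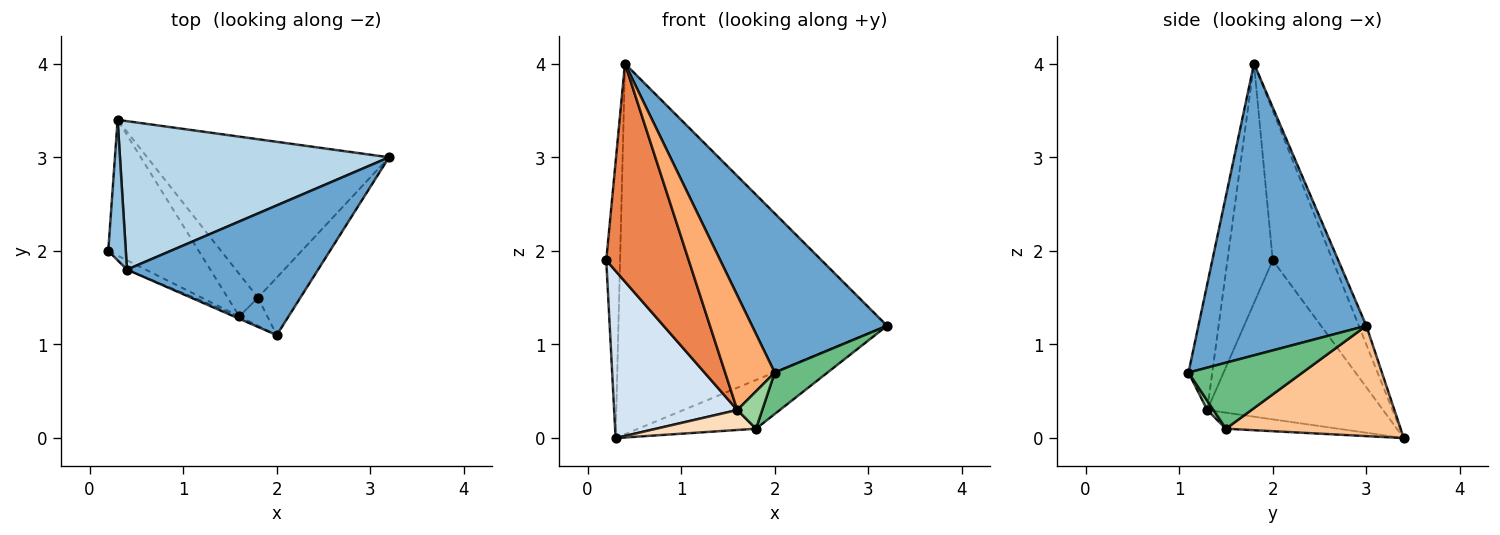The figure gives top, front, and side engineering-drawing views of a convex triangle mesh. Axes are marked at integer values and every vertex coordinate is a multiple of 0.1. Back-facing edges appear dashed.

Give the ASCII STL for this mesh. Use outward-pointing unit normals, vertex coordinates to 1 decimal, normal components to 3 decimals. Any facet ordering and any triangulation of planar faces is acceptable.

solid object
 facet normal 0.694 -0.558 0.455
  outer loop
   vertex 0.4 1.8 4.0
   vertex 2.0 1.1 0.7
   vertex 3.2 3.0 1.2
  endloop
 endfacet
 facet normal -0.968 0.223 0.113
  outer loop
   vertex 0.4 1.8 4.0
   vertex 0.3 3.4 0.0
   vertex 0.2 2.0 1.9
  endloop
 endfacet
 facet normal -0.026 0.928 0.372
  outer loop
   vertex 0.4 1.8 4.0
   vertex 3.2 3.0 1.2
   vertex 0.3 3.4 0.0
  endloop
 endfacet
 facet normal -0.743 -0.520 -0.422
  outer loop
   vertex 1.6 1.3 0.3
   vertex 0.2 2.0 1.9
   vertex 0.3 3.4 0.0
  endloop
 endfacet
 facet normal -0.481 -0.876 -0.038
  outer loop
   vertex 1.6 1.3 0.3
   vertex 0.4 1.8 4.0
   vertex 0.2 2.0 1.9
  endloop
 endfacet
 facet normal -0.432 -0.902 -0.018
  outer loop
   vertex 1.6 1.3 0.3
   vertex 2.0 1.1 0.7
   vertex 0.4 1.8 4.0
  endloop
 endfacet
 facet normal 0.400 0.269 -0.876
  outer loop
   vertex 1.8 1.5 0.1
   vertex 0.3 3.4 0.0
   vertex 3.2 3.0 1.2
  endloop
 endfacet
 facet normal -0.432 -0.384 -0.816
  outer loop
   vertex 1.8 1.5 0.1
   vertex 1.6 1.3 0.3
   vertex 0.3 3.4 0.0
  endloop
 endfacet
 facet normal 0.784 -0.363 -0.503
  outer loop
   vertex 1.8 1.5 0.1
   vertex 3.2 3.0 1.2
   vertex 2.0 1.1 0.7
  endloop
 endfacet
 facet normal 0.196 -0.784 -0.588
  outer loop
   vertex 1.8 1.5 0.1
   vertex 2.0 1.1 0.7
   vertex 1.6 1.3 0.3
  endloop
 endfacet
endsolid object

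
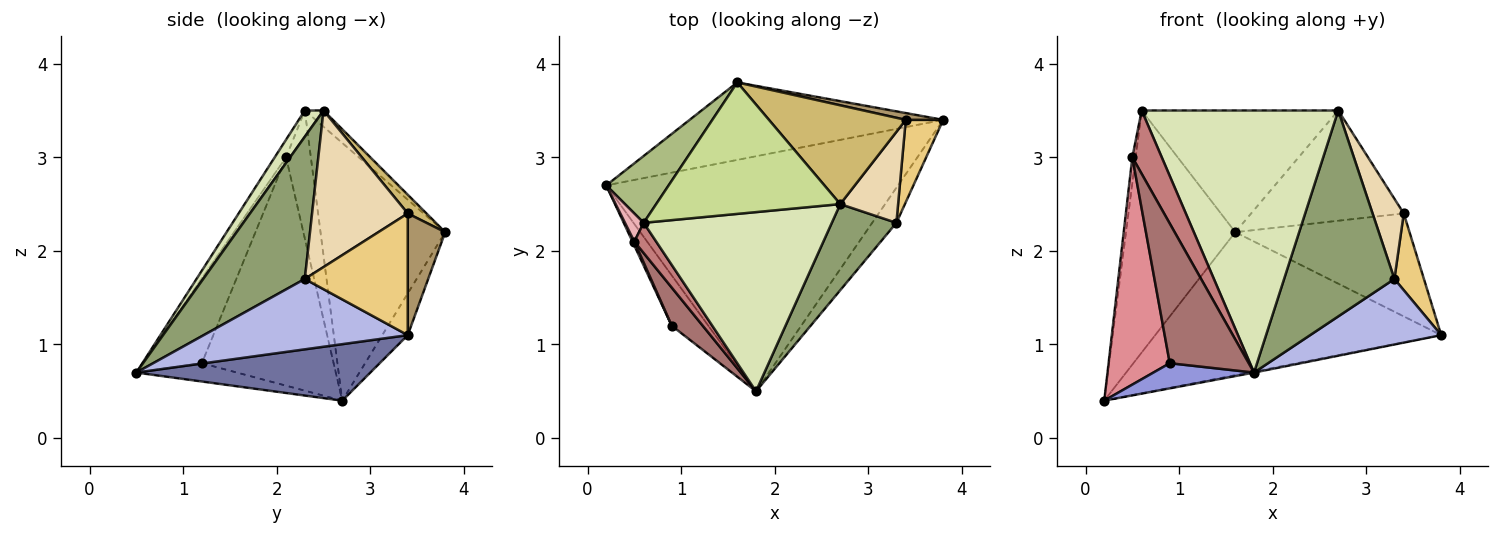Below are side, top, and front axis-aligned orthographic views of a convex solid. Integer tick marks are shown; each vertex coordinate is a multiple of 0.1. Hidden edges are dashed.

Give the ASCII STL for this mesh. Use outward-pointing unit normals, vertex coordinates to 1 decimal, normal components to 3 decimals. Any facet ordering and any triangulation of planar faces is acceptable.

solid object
 facet normal 0.190 0.004 -0.982
  outer loop
   vertex 1.8 0.5 0.7
   vertex 0.2 2.7 0.4
   vertex 3.8 3.4 1.1
  endloop
 endfacet
 facet normal -0.078 0.877 -0.475
  outer loop
   vertex 1.6 3.8 2.2
   vertex 3.8 3.4 1.1
   vertex 0.2 2.7 0.4
  endloop
 endfacet
 facet normal -0.408 -0.408 -0.816
  outer loop
   vertex 0.9 1.2 0.8
   vertex 0.2 2.7 0.4
   vertex 1.8 0.5 0.7
  endloop
 endfacet
 facet normal 0.808 -0.519 -0.278
  outer loop
   vertex 3.3 2.3 1.7
   vertex 1.8 0.5 0.7
   vertex 3.8 3.4 1.1
  endloop
 endfacet
 facet normal 0.648 -0.703 0.294
  outer loop
   vertex 3.3 2.3 1.7
   vertex 2.7 2.5 3.5
   vertex 1.8 0.5 0.7
  endloop
 endfacet
 facet normal -0.740 0.648 0.179
  outer loop
   vertex 0.6 2.3 3.5
   vertex 1.6 3.8 2.2
   vertex 0.2 2.7 0.4
  endloop
 endfacet
 facet normal -0.065 0.678 0.732
  outer loop
   vertex 0.6 2.3 3.5
   vertex 2.7 2.5 3.5
   vertex 1.6 3.8 2.2
  endloop
 endfacet
 facet normal 0.078 -0.823 0.563
  outer loop
   vertex 0.6 2.3 3.5
   vertex 1.8 0.5 0.7
   vertex 2.7 2.5 3.5
  endloop
 endfacet
 facet normal 0.210 0.976 0.065
  outer loop
   vertex 3.4 3.4 2.4
   vertex 3.8 3.4 1.1
   vertex 1.6 3.8 2.2
  endloop
 endfacet
 facet normal 0.091 0.742 0.665
  outer loop
   vertex 3.4 3.4 2.4
   vertex 1.6 3.8 2.2
   vertex 2.7 2.5 3.5
  endloop
 endfacet
 facet normal 0.922 -0.264 0.284
  outer loop
   vertex 3.4 3.4 2.4
   vertex 3.3 2.3 1.7
   vertex 3.8 3.4 1.1
  endloop
 endfacet
 facet normal 0.897 -0.292 0.331
  outer loop
   vertex 3.4 3.4 2.4
   vertex 2.7 2.5 3.5
   vertex 3.3 2.3 1.7
  endloop
 endfacet
 facet normal -0.585 -0.782 0.214
  outer loop
   vertex 0.5 2.1 3.0
   vertex 0.9 1.2 0.8
   vertex 1.8 0.5 0.7
  endloop
 endfacet
 facet normal -0.329 -0.852 0.407
  outer loop
   vertex 0.5 2.1 3.0
   vertex 1.8 0.5 0.7
   vertex 0.6 2.3 3.5
  endloop
 endfacet
 facet normal -0.907 -0.421 0.007
  outer loop
   vertex 0.5 2.1 3.0
   vertex 0.2 2.7 0.4
   vertex 0.9 1.2 0.8
  endloop
 endfacet
 facet normal -0.981 0.132 0.144
  outer loop
   vertex 0.5 2.1 3.0
   vertex 0.6 2.3 3.5
   vertex 0.2 2.7 0.4
  endloop
 endfacet
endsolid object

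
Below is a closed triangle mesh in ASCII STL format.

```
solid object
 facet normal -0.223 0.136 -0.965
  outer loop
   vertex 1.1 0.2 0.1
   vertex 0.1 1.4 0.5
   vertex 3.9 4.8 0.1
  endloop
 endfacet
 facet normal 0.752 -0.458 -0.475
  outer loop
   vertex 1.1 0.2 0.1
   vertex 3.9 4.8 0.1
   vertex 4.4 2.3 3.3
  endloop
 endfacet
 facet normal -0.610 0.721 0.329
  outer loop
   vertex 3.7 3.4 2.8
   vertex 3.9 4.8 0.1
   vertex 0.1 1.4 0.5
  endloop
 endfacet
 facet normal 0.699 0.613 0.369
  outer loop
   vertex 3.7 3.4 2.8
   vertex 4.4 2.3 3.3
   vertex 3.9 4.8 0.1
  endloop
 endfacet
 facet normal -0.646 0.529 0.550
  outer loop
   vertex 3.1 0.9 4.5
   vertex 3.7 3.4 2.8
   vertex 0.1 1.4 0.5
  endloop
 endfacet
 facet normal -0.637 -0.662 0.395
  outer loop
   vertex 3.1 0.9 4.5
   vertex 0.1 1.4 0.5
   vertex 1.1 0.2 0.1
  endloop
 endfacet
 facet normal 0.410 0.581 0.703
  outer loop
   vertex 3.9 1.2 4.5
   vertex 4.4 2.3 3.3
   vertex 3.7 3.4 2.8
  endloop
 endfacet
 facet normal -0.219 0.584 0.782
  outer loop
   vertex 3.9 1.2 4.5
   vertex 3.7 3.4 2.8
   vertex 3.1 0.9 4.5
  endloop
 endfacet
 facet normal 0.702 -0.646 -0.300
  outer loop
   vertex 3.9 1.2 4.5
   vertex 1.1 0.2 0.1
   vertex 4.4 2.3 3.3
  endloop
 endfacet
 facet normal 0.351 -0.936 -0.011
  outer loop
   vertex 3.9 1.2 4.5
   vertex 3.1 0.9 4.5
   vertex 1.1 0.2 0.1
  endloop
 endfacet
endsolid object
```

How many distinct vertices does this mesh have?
7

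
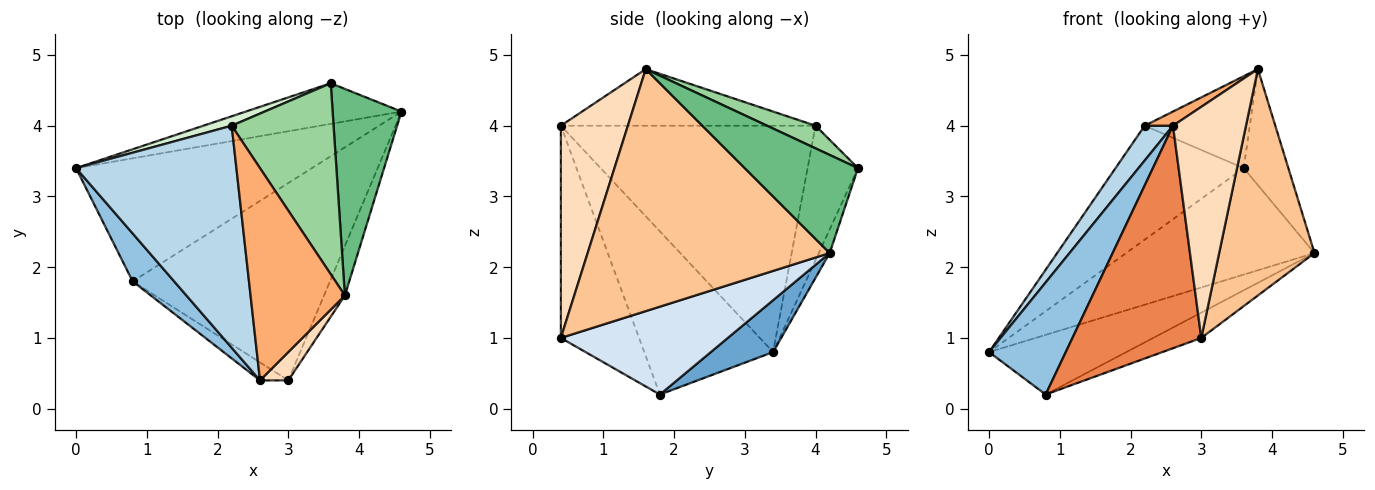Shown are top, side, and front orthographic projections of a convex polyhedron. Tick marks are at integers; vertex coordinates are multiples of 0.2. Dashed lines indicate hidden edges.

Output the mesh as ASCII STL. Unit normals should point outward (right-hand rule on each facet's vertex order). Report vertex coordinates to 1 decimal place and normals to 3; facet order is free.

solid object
 facet normal 0.194 0.428 -0.883
  outer loop
   vertex 0.8 1.8 0.2
   vertex 0.0 3.4 0.8
   vertex 4.6 4.2 2.2
  endloop
 endfacet
 facet normal -0.839 -0.500 0.213
  outer loop
   vertex 0.8 1.8 0.2
   vertex 2.6 0.4 4.0
   vertex 0.0 3.4 0.8
  endloop
 endfacet
 facet normal -0.813 -0.090 0.576
  outer loop
   vertex 2.2 4.0 4.0
   vertex 0.0 3.4 0.8
   vertex 2.6 0.4 4.0
  endloop
 endfacet
 facet normal 0.404 0.116 -0.907
  outer loop
   vertex 3.0 0.4 1.0
   vertex 0.8 1.8 0.2
   vertex 4.6 4.2 2.2
  endloop
 endfacet
 facet normal -0.518 -0.853 -0.069
  outer loop
   vertex 3.0 0.4 1.0
   vertex 2.6 0.4 4.0
   vertex 0.8 1.8 0.2
  endloop
 endfacet
 facet normal -0.514 -0.057 0.856
  outer loop
   vertex 3.8 1.6 4.8
   vertex 2.2 4.0 4.0
   vertex 2.6 0.4 4.0
  endloop
 endfacet
 facet normal 0.927 -0.365 -0.080
  outer loop
   vertex 3.8 1.6 4.8
   vertex 3.0 0.4 1.0
   vertex 4.6 4.2 2.2
  endloop
 endfacet
 facet normal 0.674 -0.734 0.090
  outer loop
   vertex 3.8 1.6 4.8
   vertex 2.6 0.4 4.0
   vertex 3.0 0.4 1.0
  endloop
 endfacet
 facet normal 0.779 0.307 0.547
  outer loop
   vertex 3.6 4.6 3.4
   vertex 3.8 1.6 4.8
   vertex 4.6 4.2 2.2
  endloop
 endfacet
 facet normal 0.196 0.425 0.883
  outer loop
   vertex 3.6 4.6 3.4
   vertex 2.2 4.0 4.0
   vertex 3.8 1.6 4.8
  endloop
 endfacet
 facet normal -0.054 0.933 -0.356
  outer loop
   vertex 3.6 4.6 3.4
   vertex 4.6 4.2 2.2
   vertex 0.0 3.4 0.8
  endloop
 endfacet
 facet normal -0.365 0.928 0.077
  outer loop
   vertex 3.6 4.6 3.4
   vertex 0.0 3.4 0.8
   vertex 2.2 4.0 4.0
  endloop
 endfacet
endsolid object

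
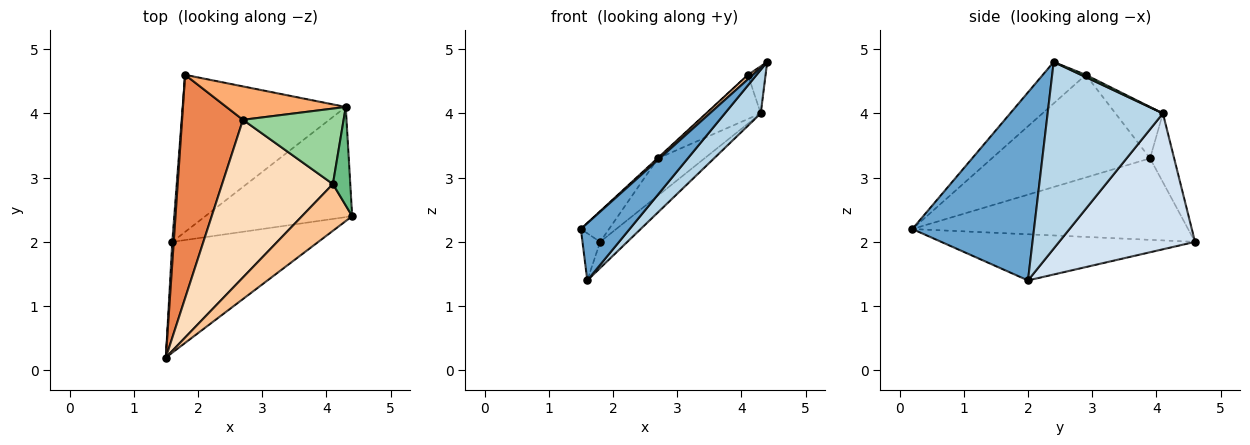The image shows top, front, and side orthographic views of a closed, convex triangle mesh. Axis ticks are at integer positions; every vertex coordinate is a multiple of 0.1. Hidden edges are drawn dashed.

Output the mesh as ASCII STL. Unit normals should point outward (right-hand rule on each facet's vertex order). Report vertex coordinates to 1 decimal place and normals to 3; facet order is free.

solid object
 facet normal 0.753 -0.302 -0.585
  outer loop
   vertex 1.6 2.0 1.4
   vertex 4.4 2.4 4.8
   vertex 1.5 0.2 2.2
  endloop
 endfacet
 facet normal -0.997 0.069 0.032
  outer loop
   vertex 1.6 2.0 1.4
   vertex 1.5 0.2 2.2
   vertex 1.8 4.6 2.0
  endloop
 endfacet
 facet normal 0.763 -0.238 -0.601
  outer loop
   vertex 4.3 4.1 4.0
   vertex 4.4 2.4 4.8
   vertex 1.6 2.0 1.4
  endloop
 endfacet
 facet normal 0.635 0.127 -0.762
  outer loop
   vertex 4.3 4.1 4.0
   vertex 1.6 2.0 1.4
   vertex 1.8 4.6 2.0
  endloop
 endfacet
 facet normal -0.798 0.082 0.597
  outer loop
   vertex 2.7 3.9 3.3
   vertex 1.8 4.6 2.0
   vertex 1.5 0.2 2.2
  endloop
 endfacet
 facet normal -0.359 0.695 0.623
  outer loop
   vertex 2.7 3.9 3.3
   vertex 4.3 4.1 4.0
   vertex 1.8 4.6 2.0
  endloop
 endfacet
 facet normal -0.635 -0.073 0.769
  outer loop
   vertex 4.1 2.9 4.6
   vertex 1.5 0.2 2.2
   vertex 4.4 2.4 4.8
  endloop
 endfacet
 facet normal -0.680 0.002 0.734
  outer loop
   vertex 4.1 2.9 4.6
   vertex 2.7 3.9 3.3
   vertex 1.5 0.2 2.2
  endloop
 endfacet
 facet normal 0.117 0.428 0.896
  outer loop
   vertex 4.1 2.9 4.6
   vertex 4.4 2.4 4.8
   vertex 4.3 4.1 4.0
  endloop
 endfacet
 facet normal -0.403 0.462 0.790
  outer loop
   vertex 4.1 2.9 4.6
   vertex 4.3 4.1 4.0
   vertex 2.7 3.9 3.3
  endloop
 endfacet
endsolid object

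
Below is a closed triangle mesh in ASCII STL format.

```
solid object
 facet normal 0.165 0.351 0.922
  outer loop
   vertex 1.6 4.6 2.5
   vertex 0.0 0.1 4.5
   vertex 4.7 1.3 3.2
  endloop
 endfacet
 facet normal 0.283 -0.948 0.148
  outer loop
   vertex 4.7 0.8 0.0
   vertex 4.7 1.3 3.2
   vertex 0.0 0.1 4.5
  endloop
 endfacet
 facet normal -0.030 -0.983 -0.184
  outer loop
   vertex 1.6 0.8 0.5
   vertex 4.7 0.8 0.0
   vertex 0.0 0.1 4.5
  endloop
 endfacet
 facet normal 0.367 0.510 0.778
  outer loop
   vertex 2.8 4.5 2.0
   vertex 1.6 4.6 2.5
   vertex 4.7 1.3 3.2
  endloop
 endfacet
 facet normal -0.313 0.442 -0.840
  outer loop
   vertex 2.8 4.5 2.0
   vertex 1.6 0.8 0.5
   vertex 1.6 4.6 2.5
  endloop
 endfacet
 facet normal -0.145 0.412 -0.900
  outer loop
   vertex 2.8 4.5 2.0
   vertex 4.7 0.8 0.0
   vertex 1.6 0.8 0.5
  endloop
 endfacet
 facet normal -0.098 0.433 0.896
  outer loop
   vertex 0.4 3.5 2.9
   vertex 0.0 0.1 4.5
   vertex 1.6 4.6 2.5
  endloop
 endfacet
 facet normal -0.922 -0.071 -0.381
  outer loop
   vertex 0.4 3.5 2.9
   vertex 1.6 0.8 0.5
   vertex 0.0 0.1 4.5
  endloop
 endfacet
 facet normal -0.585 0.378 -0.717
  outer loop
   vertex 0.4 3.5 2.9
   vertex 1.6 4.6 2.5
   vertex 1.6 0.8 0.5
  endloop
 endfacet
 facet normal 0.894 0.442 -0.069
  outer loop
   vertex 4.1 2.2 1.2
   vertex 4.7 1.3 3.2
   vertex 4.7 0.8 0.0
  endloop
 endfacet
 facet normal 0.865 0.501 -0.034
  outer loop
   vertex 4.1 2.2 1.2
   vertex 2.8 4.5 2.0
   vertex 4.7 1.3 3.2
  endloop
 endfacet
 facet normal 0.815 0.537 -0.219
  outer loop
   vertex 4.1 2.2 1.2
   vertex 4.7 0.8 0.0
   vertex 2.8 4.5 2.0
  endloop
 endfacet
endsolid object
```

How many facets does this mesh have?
12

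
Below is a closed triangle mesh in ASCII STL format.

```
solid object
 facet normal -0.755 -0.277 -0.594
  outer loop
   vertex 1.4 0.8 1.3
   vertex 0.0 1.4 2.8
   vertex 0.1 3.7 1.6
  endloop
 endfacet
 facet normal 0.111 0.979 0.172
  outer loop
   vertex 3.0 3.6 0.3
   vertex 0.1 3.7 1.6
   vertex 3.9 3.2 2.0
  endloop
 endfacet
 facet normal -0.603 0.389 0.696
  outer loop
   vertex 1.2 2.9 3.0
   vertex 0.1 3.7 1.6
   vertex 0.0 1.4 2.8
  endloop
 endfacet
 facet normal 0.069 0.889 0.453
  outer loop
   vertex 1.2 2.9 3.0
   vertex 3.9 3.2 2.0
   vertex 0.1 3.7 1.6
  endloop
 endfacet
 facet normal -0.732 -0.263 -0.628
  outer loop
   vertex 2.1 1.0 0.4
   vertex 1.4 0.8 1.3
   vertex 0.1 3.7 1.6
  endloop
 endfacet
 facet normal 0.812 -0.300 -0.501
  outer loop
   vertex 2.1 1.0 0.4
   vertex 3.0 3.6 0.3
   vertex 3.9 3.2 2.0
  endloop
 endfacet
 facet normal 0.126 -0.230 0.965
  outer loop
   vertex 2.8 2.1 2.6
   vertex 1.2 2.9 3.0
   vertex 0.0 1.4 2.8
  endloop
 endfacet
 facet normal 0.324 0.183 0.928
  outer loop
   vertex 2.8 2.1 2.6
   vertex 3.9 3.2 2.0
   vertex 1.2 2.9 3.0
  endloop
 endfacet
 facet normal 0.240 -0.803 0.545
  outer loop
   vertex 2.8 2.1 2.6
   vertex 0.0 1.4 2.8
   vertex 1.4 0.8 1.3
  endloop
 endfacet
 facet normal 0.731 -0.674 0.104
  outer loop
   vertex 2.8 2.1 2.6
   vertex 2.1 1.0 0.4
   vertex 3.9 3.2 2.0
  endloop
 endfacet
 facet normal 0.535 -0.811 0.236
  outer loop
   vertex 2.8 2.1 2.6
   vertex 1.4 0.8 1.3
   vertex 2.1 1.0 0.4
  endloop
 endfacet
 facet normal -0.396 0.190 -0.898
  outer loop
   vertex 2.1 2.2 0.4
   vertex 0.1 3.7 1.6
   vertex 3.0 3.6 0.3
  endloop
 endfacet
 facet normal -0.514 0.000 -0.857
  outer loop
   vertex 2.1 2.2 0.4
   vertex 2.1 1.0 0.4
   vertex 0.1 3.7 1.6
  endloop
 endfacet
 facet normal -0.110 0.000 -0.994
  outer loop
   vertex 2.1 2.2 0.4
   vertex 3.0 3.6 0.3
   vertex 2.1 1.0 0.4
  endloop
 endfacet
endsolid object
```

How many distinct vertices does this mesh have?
9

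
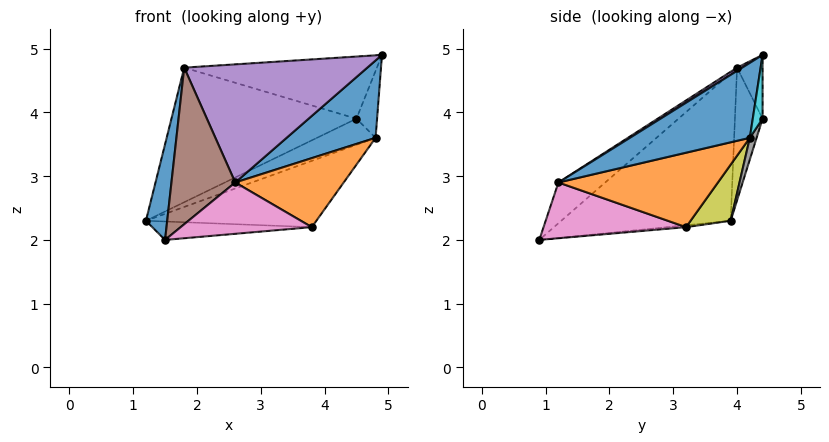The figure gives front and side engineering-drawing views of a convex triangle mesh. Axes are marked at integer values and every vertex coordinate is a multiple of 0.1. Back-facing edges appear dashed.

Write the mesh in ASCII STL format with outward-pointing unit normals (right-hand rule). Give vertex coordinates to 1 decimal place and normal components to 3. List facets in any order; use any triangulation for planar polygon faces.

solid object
 facet normal -0.962 -0.121 0.245
  outer loop
   vertex 1.8 4.0 4.7
   vertex 1.2 3.9 2.3
   vertex 1.5 0.9 2.0
  endloop
 endfacet
 facet normal -0.148 0.989 -0.004
  outer loop
   vertex 1.8 4.0 4.7
   vertex 4.5 4.4 3.9
   vertex 1.2 3.9 2.3
  endloop
 endfacet
 facet normal -0.131 0.990 0.052
  outer loop
   vertex 1.8 4.0 4.7
   vertex 4.9 4.4 4.9
   vertex 4.5 4.4 3.9
  endloop
 endfacet
 facet normal -0.012 0.098 -0.995
  outer loop
   vertex 3.8 3.2 2.2
   vertex 1.5 0.9 2.0
   vertex 1.2 3.9 2.3
  endloop
 endfacet
 facet normal 0.015 -0.538 0.843
  outer loop
   vertex 2.6 1.2 2.9
   vertex 4.9 4.4 4.9
   vertex 1.8 4.0 4.7
  endloop
 endfacet
 facet normal -0.420 -0.573 0.704
  outer loop
   vertex 2.6 1.2 2.9
   vertex 1.8 4.0 4.7
   vertex 1.5 0.9 2.0
  endloop
 endfacet
 facet normal 0.610 -0.562 -0.559
  outer loop
   vertex 2.6 1.2 2.9
   vertex 1.5 0.9 2.0
   vertex 3.8 3.2 2.2
  endloop
 endfacet
 facet normal 0.101 0.871 -0.480
  outer loop
   vertex 4.8 4.2 3.6
   vertex 1.2 3.9 2.3
   vertex 4.5 4.4 3.9
  endloop
 endfacet
 facet normal 0.174 0.738 -0.652
  outer loop
   vertex 4.8 4.2 3.6
   vertex 3.8 3.2 2.2
   vertex 1.2 3.9 2.3
  endloop
 endfacet
 facet normal 0.424 0.890 -0.169
  outer loop
   vertex 4.8 4.2 3.6
   vertex 4.5 4.4 3.9
   vertex 4.9 4.4 4.9
  endloop
 endfacet
 facet normal 0.803 -0.596 0.030
  outer loop
   vertex 4.8 4.2 3.6
   vertex 4.9 4.4 4.9
   vertex 2.6 1.2 2.9
  endloop
 endfacet
 facet normal 0.813 -0.553 -0.186
  outer loop
   vertex 4.8 4.2 3.6
   vertex 2.6 1.2 2.9
   vertex 3.8 3.2 2.2
  endloop
 endfacet
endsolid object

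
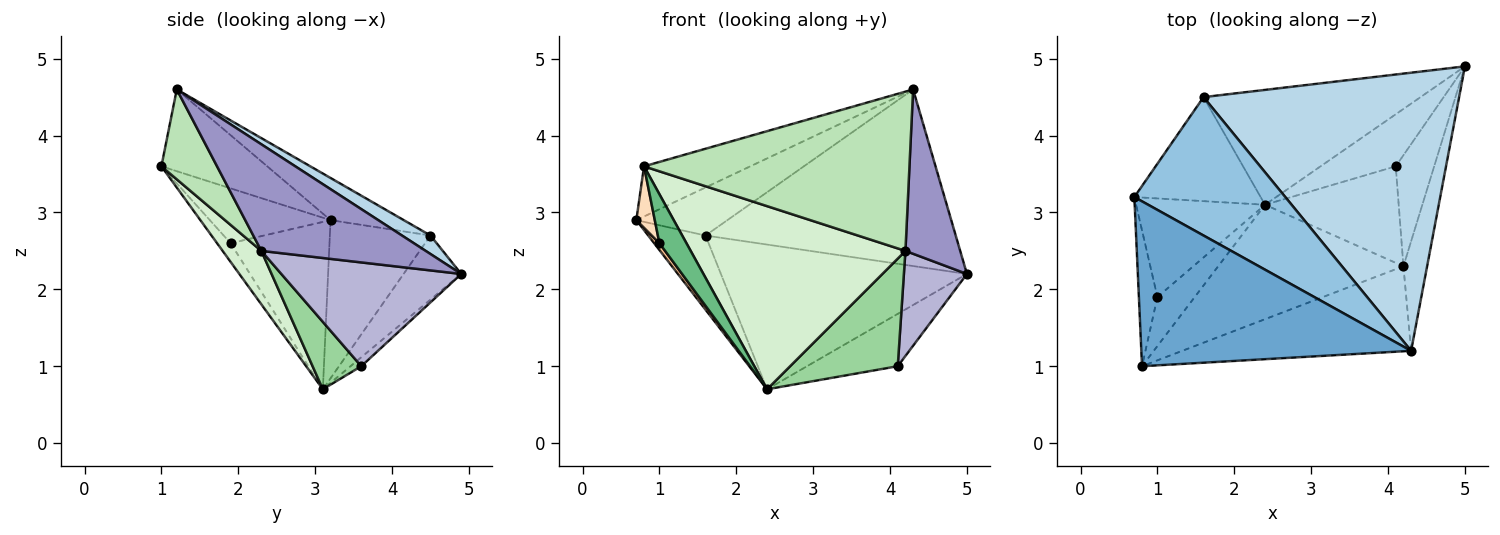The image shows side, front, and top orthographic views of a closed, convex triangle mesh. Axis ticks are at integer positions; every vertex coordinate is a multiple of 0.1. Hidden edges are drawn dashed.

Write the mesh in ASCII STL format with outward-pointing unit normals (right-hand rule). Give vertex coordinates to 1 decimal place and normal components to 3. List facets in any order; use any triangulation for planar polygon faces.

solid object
 facet normal -0.278 0.280 0.919
  outer loop
   vertex 0.8 1.0 3.6
   vertex 4.3 1.2 4.6
   vertex 0.7 3.2 2.9
  endloop
 endfacet
 facet normal -0.255 0.317 0.913
  outer loop
   vertex 1.6 4.5 2.7
   vertex 0.7 3.2 2.9
   vertex 4.3 1.2 4.6
  endloop
 endfacet
 facet normal 0.061 0.535 0.843
  outer loop
   vertex 1.6 4.5 2.7
   vertex 4.3 1.2 4.6
   vertex 5.0 4.9 2.2
  endloop
 endfacet
 facet normal -0.714 0.407 -0.570
  outer loop
   vertex 1.6 4.5 2.7
   vertex 2.4 3.1 0.7
   vertex 0.7 3.2 2.9
  endloop
 endfacet
 facet normal -0.181 0.770 -0.611
  outer loop
   vertex 1.6 4.5 2.7
   vertex 5.0 4.9 2.2
   vertex 2.4 3.1 0.7
  endloop
 endfacet
 facet normal -0.084 0.707 -0.703
  outer loop
   vertex 4.1 3.6 1.0
   vertex 2.4 3.1 0.7
   vertex 5.0 4.9 2.2
  endloop
 endfacet
 facet normal -0.792 -0.042 -0.610
  outer loop
   vertex 1.0 1.9 2.6
   vertex 0.7 3.2 2.9
   vertex 2.4 3.1 0.7
  endloop
 endfacet
 facet normal -0.938 -0.143 -0.317
  outer loop
   vertex 1.0 1.9 2.6
   vertex 0.8 1.0 3.6
   vertex 0.7 3.2 2.9
  endloop
 endfacet
 facet normal -0.333 -0.667 -0.667
  outer loop
   vertex 1.0 1.9 2.6
   vertex 2.4 3.1 0.7
   vertex 0.8 1.0 3.6
  endloop
 endfacet
 facet normal 0.319 -0.706 -0.633
  outer loop
   vertex 4.2 2.3 2.5
   vertex 2.4 3.1 0.7
   vertex 4.1 3.6 1.0
  endloop
 endfacet
 facet normal 0.182 -0.867 -0.463
  outer loop
   vertex 4.2 2.3 2.5
   vertex 4.3 1.2 4.6
   vertex 0.8 1.0 3.6
  endloop
 endfacet
 facet normal 0.151 -0.838 -0.524
  outer loop
   vertex 4.2 2.3 2.5
   vertex 0.8 1.0 3.6
   vertex 2.4 3.1 0.7
  endloop
 endfacet
 facet normal 0.928 -0.309 -0.206
  outer loop
   vertex 4.2 2.3 2.5
   vertex 5.0 4.9 2.2
   vertex 4.3 1.2 4.6
  endloop
 endfacet
 facet normal 0.891 -0.312 -0.330
  outer loop
   vertex 4.2 2.3 2.5
   vertex 4.1 3.6 1.0
   vertex 5.0 4.9 2.2
  endloop
 endfacet
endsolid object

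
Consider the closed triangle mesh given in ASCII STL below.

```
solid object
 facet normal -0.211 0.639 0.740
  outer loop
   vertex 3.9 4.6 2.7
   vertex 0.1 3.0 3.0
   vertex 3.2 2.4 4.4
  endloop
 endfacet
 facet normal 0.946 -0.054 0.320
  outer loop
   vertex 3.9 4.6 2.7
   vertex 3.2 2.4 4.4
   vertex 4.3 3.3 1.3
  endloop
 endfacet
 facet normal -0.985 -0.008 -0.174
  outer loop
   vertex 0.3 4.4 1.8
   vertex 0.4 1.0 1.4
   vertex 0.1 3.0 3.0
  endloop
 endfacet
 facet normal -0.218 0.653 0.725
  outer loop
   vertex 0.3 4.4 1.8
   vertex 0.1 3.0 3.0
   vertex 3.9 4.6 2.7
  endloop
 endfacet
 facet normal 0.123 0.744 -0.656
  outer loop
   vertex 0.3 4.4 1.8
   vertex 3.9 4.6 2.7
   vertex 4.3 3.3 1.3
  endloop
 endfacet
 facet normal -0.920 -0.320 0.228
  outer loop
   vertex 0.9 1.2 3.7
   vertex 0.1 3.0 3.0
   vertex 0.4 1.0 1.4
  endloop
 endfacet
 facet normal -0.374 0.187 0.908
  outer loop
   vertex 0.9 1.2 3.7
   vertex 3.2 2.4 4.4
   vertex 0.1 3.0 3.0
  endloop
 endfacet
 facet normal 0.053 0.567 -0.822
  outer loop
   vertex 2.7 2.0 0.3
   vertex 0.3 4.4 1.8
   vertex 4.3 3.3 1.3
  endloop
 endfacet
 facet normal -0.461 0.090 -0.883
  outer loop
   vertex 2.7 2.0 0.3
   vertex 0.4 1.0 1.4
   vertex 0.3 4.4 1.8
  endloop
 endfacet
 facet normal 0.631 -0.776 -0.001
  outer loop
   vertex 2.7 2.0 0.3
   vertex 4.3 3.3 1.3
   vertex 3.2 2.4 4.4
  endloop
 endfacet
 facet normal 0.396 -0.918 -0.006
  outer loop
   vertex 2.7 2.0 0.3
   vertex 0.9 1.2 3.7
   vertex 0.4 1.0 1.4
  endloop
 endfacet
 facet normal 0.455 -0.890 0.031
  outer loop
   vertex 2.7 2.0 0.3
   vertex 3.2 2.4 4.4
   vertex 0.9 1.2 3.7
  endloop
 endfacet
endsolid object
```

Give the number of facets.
12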